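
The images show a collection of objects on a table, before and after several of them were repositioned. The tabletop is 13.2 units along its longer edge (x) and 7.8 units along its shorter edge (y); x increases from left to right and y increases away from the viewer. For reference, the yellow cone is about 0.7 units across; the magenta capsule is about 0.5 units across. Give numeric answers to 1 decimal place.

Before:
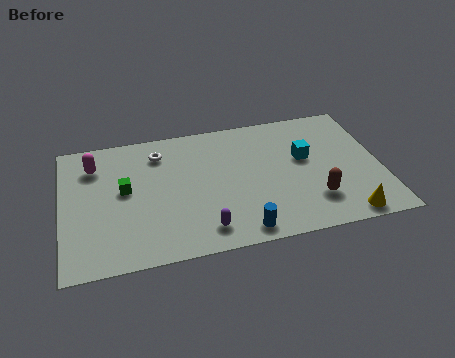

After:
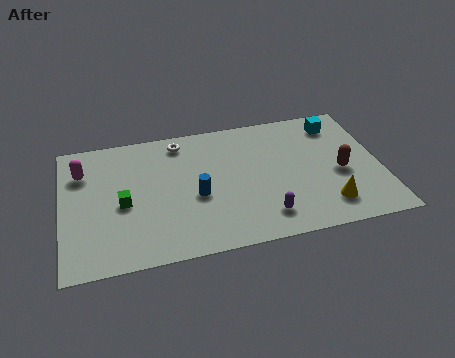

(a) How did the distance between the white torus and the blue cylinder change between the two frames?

-2.7

They were about 6.1 units apart before and 3.4 after — 2.7 units closer together.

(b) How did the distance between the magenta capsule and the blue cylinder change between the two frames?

-2.5

Before: roughly 7.7 units apart; after: 5.2. That's 2.5 units closer together.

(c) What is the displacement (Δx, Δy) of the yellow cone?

(-0.7, 0.8)

From the two frames, the yellow cone sits at roughly (11.5, 0.8) before and (10.8, 1.6) after.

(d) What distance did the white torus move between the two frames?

1.0

From (4.1, 6.2) to (5.0, 6.7), the white torus covered √(0.9² + 0.5²) ≈ 1.0 units.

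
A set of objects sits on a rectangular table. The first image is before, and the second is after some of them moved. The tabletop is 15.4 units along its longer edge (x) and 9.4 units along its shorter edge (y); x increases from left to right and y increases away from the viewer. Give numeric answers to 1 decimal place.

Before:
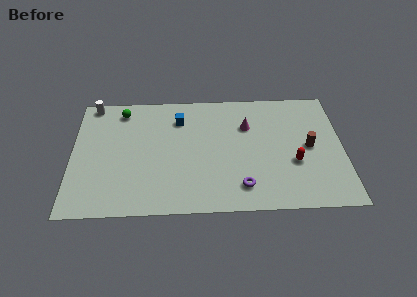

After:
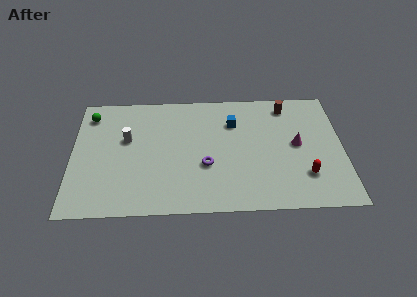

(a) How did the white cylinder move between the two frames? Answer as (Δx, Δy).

(2.0, -2.9)

The white cylinder was at about (1.1, 8.6) and moved to about (3.1, 5.7).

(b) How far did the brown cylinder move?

3.5

The brown cylinder was near (13.5, 4.7) before and (12.3, 8.0) after, so it travelled √(1.2² + 3.3²) ≈ 3.5 units.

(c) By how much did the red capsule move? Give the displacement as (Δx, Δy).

(0.6, -1.0)

From the two frames, the red capsule sits at roughly (12.6, 3.5) before and (13.2, 2.5) after.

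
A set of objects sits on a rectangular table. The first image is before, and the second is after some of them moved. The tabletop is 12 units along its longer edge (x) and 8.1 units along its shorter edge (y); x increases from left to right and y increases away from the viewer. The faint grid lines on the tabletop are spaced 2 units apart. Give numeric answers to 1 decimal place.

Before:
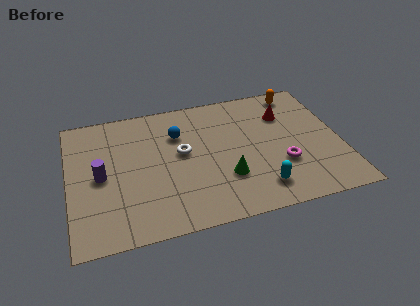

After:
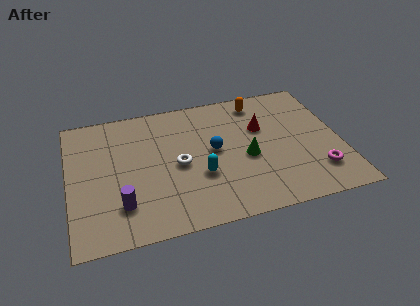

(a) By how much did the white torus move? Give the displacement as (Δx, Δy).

(-0.2, -0.7)

The white torus started near (5.0, 4.5) and ended near (4.8, 3.8).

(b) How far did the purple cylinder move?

2.1

The purple cylinder moved from about (1.4, 3.9) to (2.2, 2.0), a distance of √(0.8² + 1.9²) ≈ 2.1.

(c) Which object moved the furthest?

the cyan capsule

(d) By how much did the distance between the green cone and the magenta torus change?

+0.9

Before: roughly 2.5 units apart; after: 3.4. That's 0.9 units further apart.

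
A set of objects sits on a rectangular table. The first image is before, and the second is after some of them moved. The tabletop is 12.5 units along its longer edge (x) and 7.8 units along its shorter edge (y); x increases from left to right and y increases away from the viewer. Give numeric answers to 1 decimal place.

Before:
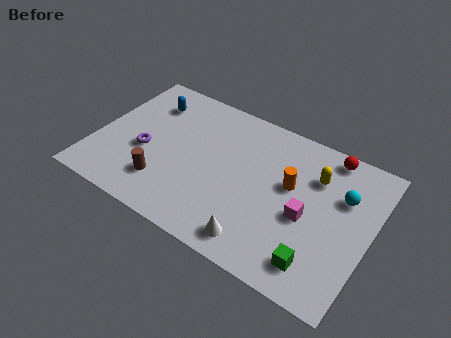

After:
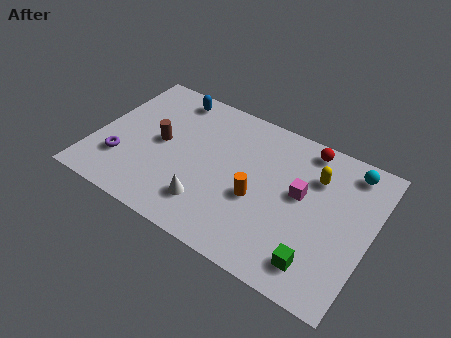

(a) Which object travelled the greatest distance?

the white cone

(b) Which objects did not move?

the yellow capsule and the green cube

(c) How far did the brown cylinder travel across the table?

2.2

From (3.4, 1.9) to (2.9, 4.0), the brown cylinder covered √(0.5² + 2.1²) ≈ 2.2 units.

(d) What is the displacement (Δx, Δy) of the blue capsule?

(0.9, 0.8)

The blue capsule started near (2.0, 6.0) and ended near (2.9, 6.8).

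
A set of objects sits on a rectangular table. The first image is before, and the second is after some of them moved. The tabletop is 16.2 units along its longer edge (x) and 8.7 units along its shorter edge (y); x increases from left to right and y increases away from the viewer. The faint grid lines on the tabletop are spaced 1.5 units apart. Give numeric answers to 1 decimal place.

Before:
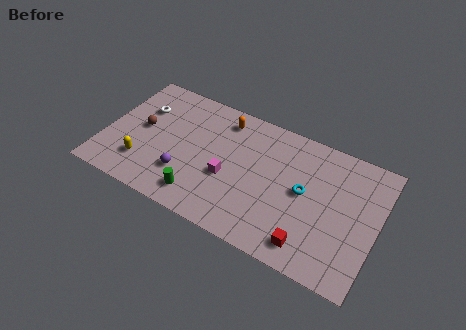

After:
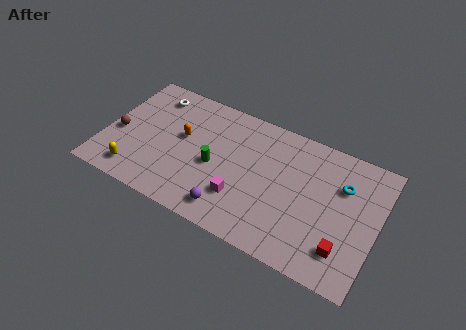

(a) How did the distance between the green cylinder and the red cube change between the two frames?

+1.6

The distance was about 6.5 in the first image and 8.1 in the second, so they moved 1.6 units further apart.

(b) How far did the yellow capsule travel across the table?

0.9

The yellow capsule was near (2.5, 2.2) before and (2.2, 1.4) after, so it travelled √(0.3² + 0.8²) ≈ 0.9 units.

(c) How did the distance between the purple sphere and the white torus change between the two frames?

+3.3

Before: roughly 4.7 units apart; after: 8.0. That's 3.3 units further apart.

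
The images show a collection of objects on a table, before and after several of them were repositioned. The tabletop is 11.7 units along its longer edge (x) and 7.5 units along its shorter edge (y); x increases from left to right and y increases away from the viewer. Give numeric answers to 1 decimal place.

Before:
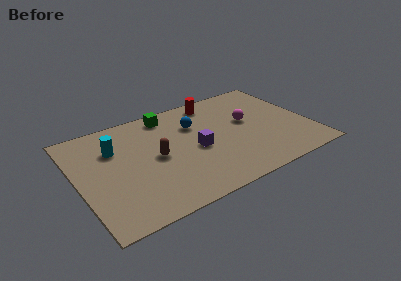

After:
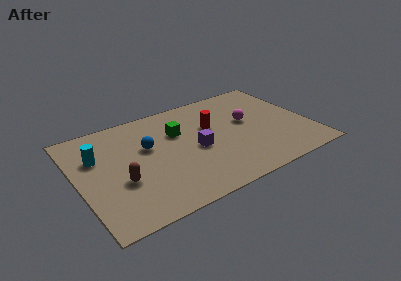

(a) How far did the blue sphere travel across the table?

2.6

The blue sphere moved from about (6.1, 5.2) to (3.6, 4.6), a distance of √(2.5² + 0.6²) ≈ 2.6.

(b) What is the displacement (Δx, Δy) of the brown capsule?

(-1.9, -0.9)

From the two frames, the brown capsule sits at roughly (3.9, 3.7) before and (2.0, 2.8) after.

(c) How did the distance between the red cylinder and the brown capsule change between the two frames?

+0.9

Before: roughly 4.4 units apart; after: 5.3. That's 0.9 units further apart.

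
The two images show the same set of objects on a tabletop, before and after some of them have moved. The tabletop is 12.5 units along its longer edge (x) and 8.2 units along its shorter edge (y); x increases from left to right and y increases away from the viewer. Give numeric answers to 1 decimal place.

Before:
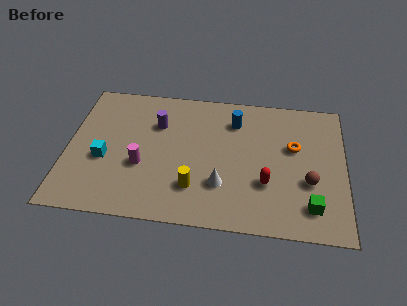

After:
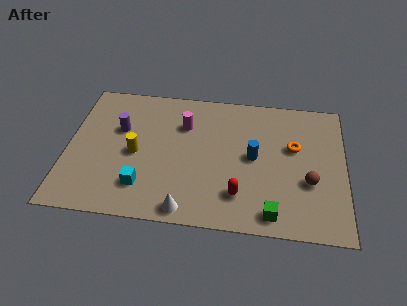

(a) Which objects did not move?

the orange torus and the brown sphere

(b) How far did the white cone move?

2.2

The white cone was near (7.0, 2.4) before and (5.5, 0.8) after, so it travelled √(1.5² + 1.6²) ≈ 2.2 units.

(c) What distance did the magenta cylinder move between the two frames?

3.2

From (3.4, 3.1) to (5.2, 5.8), the magenta cylinder covered √(1.8² + 2.7²) ≈ 3.2 units.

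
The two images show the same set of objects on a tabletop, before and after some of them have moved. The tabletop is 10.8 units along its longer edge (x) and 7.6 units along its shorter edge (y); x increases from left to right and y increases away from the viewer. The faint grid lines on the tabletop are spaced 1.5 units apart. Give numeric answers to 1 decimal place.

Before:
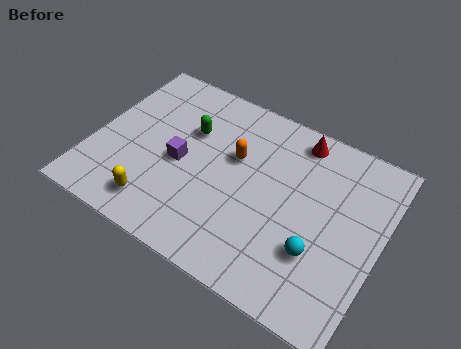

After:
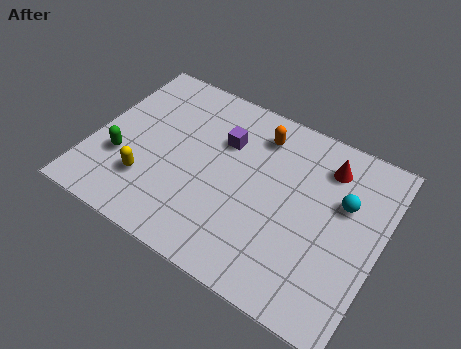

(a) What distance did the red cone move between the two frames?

1.3

The red cone moved from about (7.3, 6.6) to (8.5, 6.0), a distance of √(1.2² + 0.6²) ≈ 1.3.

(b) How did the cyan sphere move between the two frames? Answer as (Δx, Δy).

(0.6, 2.4)

The cyan sphere was at about (8.7, 2.4) and moved to about (9.3, 4.8).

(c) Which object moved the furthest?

the green capsule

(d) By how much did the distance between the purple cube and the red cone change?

-1.2

Before: roughly 5.1 units apart; after: 3.9. That's 1.2 units closer together.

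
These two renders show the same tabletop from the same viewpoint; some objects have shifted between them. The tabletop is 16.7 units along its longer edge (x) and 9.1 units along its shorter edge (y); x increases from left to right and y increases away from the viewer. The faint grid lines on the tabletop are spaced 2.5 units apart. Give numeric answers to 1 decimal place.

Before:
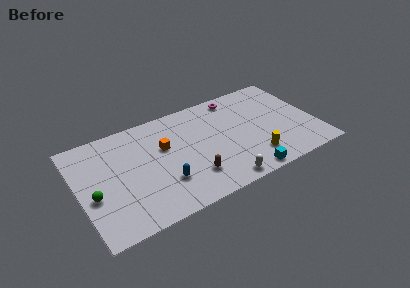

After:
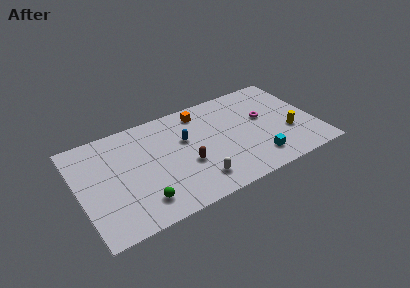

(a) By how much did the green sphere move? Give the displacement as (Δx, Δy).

(3.1, -1.9)

From the two frames, the green sphere sits at roughly (0.9, 3.7) before and (4.0, 1.8) after.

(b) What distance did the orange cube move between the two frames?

3.5

The orange cube moved from about (6.1, 5.7) to (9.0, 7.7), a distance of √(2.9² + 2.0²) ≈ 3.5.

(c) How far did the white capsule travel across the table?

1.8

From (9.5, 0.9) to (7.9, 1.8), the white capsule covered √(1.6² + 0.9²) ≈ 1.8 units.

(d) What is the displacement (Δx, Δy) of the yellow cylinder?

(2.7, 1.2)

The yellow cylinder was at about (12.0, 2.0) and moved to about (14.7, 3.2).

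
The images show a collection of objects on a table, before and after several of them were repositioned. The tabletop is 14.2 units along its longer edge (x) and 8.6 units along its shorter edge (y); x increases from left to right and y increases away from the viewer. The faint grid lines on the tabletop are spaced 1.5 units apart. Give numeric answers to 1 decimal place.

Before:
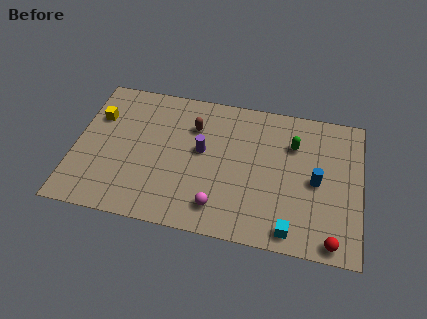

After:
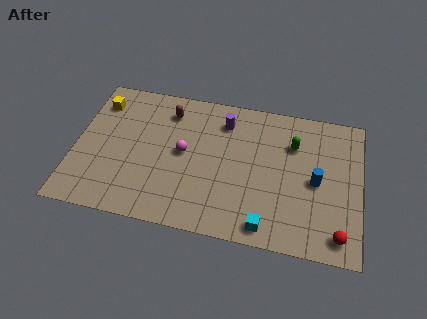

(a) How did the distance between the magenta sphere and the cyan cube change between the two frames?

+1.9

They were about 3.6 units apart before and 5.5 after — 1.9 units further apart.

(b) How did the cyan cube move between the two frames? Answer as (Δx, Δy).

(-1.2, 0.0)

The cyan cube was at about (10.9, 1.0) and moved to about (9.7, 1.0).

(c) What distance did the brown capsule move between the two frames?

1.5

From (5.8, 6.2) to (4.5, 6.9), the brown capsule covered √(1.3² + 0.7²) ≈ 1.5 units.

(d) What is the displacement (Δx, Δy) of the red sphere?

(0.3, 0.4)

The red sphere started near (12.9, 0.8) and ended near (13.2, 1.2).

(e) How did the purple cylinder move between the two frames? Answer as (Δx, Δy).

(1.0, 2.0)

From the two frames, the purple cylinder sits at roughly (6.3, 4.8) before and (7.3, 6.8) after.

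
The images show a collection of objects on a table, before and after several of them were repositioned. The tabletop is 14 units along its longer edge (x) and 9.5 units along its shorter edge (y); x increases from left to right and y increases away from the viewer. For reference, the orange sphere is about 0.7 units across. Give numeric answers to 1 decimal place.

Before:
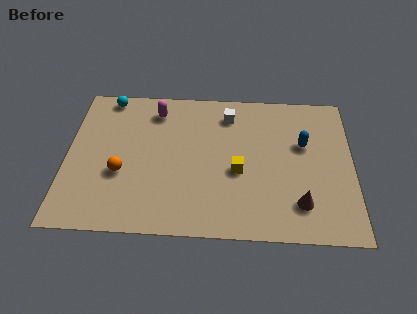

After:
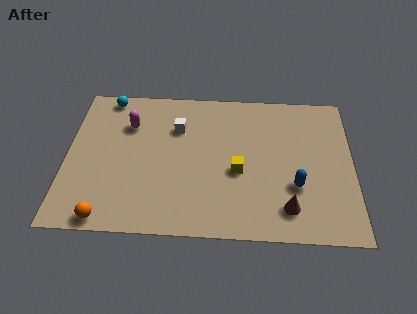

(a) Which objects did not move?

the cyan sphere and the yellow cube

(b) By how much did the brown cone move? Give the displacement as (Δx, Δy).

(-0.6, -0.3)

The brown cone was at about (11.4, 2.1) and moved to about (10.8, 1.8).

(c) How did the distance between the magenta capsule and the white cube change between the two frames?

-1.2

They were about 3.6 units apart before and 2.4 after — 1.2 units closer together.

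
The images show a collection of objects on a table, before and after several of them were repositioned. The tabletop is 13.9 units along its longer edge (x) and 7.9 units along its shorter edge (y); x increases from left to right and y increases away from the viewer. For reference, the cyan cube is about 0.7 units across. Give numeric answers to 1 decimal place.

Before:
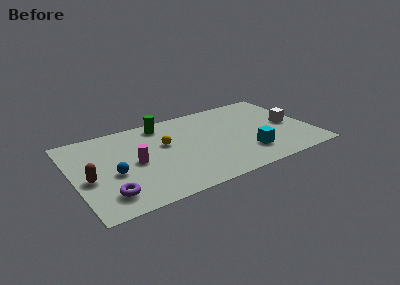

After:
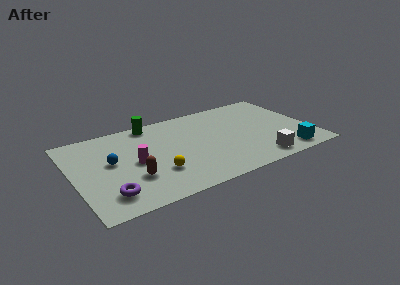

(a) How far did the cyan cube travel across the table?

2.4

The cyan cube moved from about (9.9, 2.0) to (12.1, 1.1), a distance of √(2.2² + 0.9²) ≈ 2.4.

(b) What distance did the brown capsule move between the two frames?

2.6

From (0.8, 3.4) to (3.2, 2.5), the brown capsule covered √(2.4² + 0.9²) ≈ 2.6 units.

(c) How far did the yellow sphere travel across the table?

2.5

The yellow sphere moved from about (5.4, 4.8) to (4.6, 2.4), a distance of √(0.8² + 2.4²) ≈ 2.5.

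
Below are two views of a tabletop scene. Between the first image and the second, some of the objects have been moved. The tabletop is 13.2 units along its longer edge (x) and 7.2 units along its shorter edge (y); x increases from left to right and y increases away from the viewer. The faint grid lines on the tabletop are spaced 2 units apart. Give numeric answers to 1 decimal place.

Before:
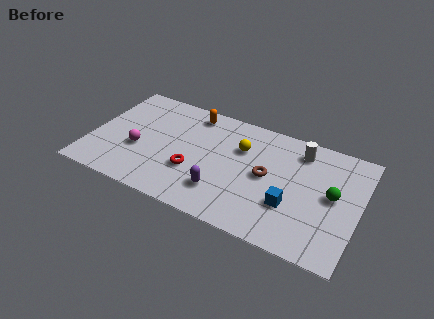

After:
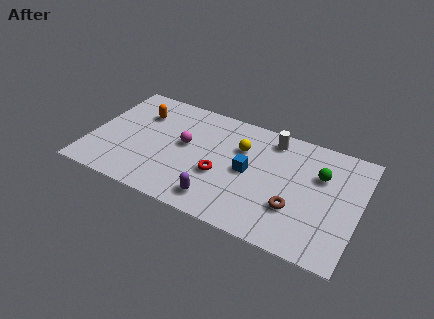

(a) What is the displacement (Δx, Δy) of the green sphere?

(-0.7, 1.0)

The green sphere was at about (11.9, 3.8) and moved to about (11.2, 4.8).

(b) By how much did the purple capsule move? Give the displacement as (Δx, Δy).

(-0.1, -0.6)

From the two frames, the purple capsule sits at roughly (6.7, 1.8) before and (6.6, 1.2) after.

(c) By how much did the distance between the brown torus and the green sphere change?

-0.5

Before: roughly 3.2 units apart; after: 2.7. That's 0.5 units closer together.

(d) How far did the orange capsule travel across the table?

2.7

From (4.7, 6.2) to (2.2, 5.2), the orange capsule covered √(2.5² + 1.0²) ≈ 2.7 units.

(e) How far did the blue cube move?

2.5

The blue cube was near (10.0, 2.4) before and (7.8, 3.6) after, so it travelled √(2.2² + 1.2²) ≈ 2.5 units.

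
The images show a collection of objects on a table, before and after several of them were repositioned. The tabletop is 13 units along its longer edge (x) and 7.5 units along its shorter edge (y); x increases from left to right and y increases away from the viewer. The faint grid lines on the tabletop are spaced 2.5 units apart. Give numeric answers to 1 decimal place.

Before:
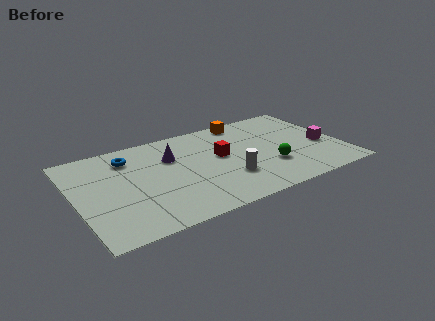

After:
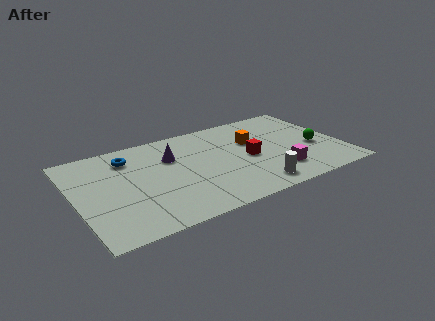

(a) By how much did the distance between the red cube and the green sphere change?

+0.5

They were about 2.8 units apart before and 3.3 after — 0.5 units further apart.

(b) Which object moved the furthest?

the magenta cube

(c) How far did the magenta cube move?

2.8

From (12.1, 3.1) to (9.6, 1.8), the magenta cube covered √(2.5² + 1.3²) ≈ 2.8 units.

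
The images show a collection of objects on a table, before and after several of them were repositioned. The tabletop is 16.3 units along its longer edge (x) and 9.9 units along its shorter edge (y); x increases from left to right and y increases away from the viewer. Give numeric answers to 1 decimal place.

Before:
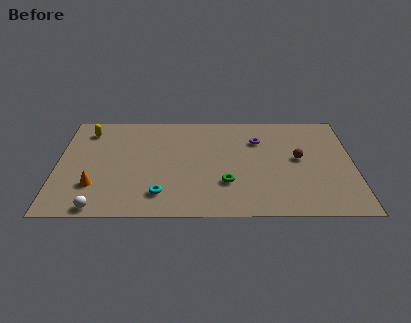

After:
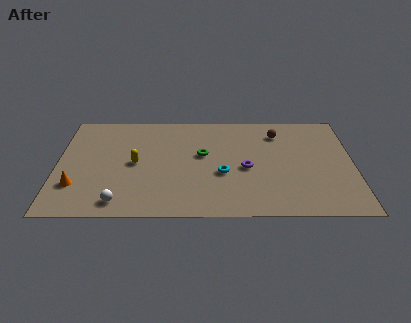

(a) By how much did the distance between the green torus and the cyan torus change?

-1.6

The distance was about 3.7 in the first image and 2.1 in the second, so they moved 1.6 units closer together.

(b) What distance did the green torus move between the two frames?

3.0

The green torus was near (9.3, 3.0) before and (8.0, 5.7) after, so it travelled √(1.3² + 2.7²) ≈ 3.0 units.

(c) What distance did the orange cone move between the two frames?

1.0

From (2.1, 2.8) to (1.1, 2.8), the orange cone covered √(1.0² + 0.0²) ≈ 1.0 units.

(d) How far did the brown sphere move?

2.7

From (13.3, 5.3) to (12.2, 7.8), the brown sphere covered √(1.1² + 2.5²) ≈ 2.7 units.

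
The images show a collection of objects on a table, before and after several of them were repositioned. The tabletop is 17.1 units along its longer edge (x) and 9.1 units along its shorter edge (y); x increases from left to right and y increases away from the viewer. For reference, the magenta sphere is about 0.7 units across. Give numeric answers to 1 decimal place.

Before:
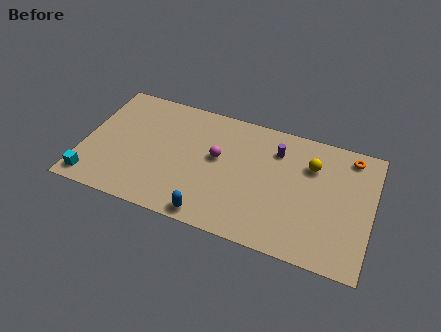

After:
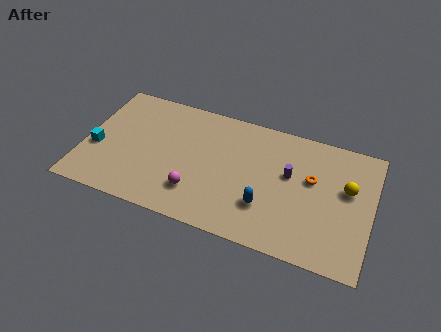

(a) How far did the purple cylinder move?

1.7

The purple cylinder moved from about (11.3, 6.9) to (12.2, 5.4), a distance of √(0.9² + 1.5²) ≈ 1.7.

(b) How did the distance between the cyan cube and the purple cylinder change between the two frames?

-0.4

They were about 11.9 units apart before and 11.5 after — 0.4 units closer together.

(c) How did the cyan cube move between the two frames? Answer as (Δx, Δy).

(0.0, 2.4)

From the two frames, the cyan cube sits at roughly (0.8, 1.2) before and (0.8, 3.6) after.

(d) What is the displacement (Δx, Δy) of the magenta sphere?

(-1.0, -2.9)

The magenta sphere was at about (7.9, 5.2) and moved to about (6.9, 2.3).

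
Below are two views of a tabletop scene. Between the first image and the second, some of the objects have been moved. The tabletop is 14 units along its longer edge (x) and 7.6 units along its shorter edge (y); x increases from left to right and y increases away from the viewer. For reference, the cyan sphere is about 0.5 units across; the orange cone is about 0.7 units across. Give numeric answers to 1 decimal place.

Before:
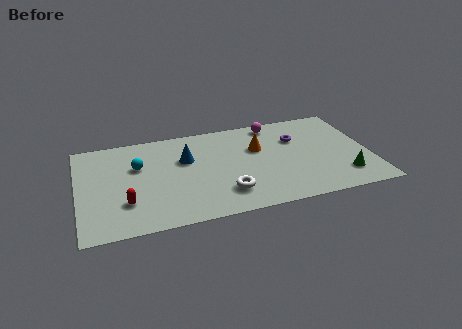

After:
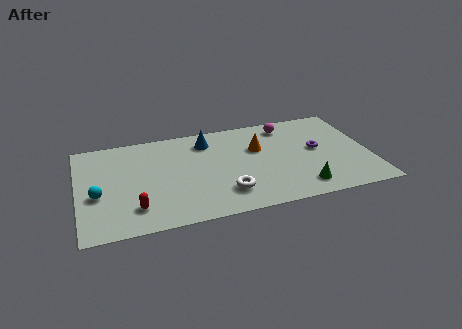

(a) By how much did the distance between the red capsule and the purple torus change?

+0.3

They were about 8.9 units apart before and 9.2 after — 0.3 units further apart.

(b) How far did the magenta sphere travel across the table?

0.7

The magenta sphere moved from about (9.6, 6.7) to (10.2, 6.4), a distance of √(0.6² + 0.3²) ≈ 0.7.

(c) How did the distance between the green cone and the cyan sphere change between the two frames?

-0.4

Before: roughly 10.2 units apart; after: 9.8. That's 0.4 units closer together.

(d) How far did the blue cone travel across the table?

1.6

The blue cone was near (5.2, 4.9) before and (6.3, 6.1) after, so it travelled √(1.1² + 1.2²) ≈ 1.6 units.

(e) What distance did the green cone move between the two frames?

2.1

The green cone moved from about (12.6, 1.7) to (10.5, 1.3), a distance of √(2.1² + 0.4²) ≈ 2.1.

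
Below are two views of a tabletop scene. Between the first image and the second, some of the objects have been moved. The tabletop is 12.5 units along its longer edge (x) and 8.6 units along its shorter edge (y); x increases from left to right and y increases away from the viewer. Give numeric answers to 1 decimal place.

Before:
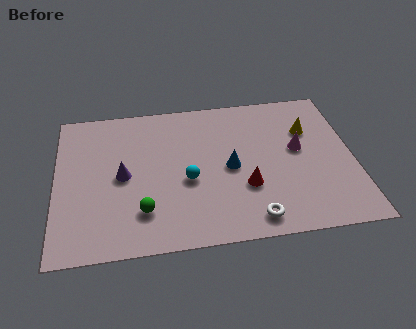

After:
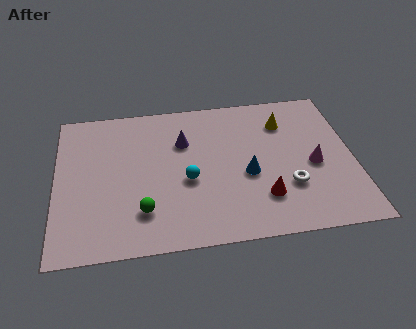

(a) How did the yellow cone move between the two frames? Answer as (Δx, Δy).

(-1.0, 0.6)

From the two frames, the yellow cone sits at roughly (10.7, 5.9) before and (9.7, 6.5) after.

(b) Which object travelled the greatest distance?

the purple cone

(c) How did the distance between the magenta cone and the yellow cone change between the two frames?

+1.7

Before: roughly 1.2 units apart; after: 2.9. That's 1.7 units further apart.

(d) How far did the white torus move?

2.3

The white torus moved from about (8.1, 1.1) to (9.7, 2.7), a distance of √(1.6² + 1.6²) ≈ 2.3.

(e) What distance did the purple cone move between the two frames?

3.1

The purple cone moved from about (2.8, 4.2) to (5.4, 5.9), a distance of √(2.6² + 1.7²) ≈ 3.1.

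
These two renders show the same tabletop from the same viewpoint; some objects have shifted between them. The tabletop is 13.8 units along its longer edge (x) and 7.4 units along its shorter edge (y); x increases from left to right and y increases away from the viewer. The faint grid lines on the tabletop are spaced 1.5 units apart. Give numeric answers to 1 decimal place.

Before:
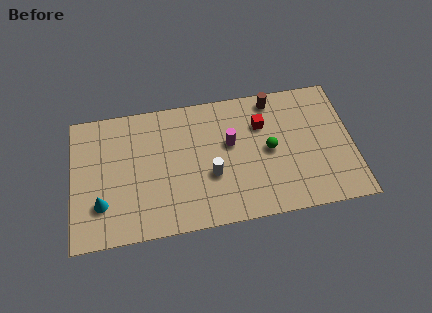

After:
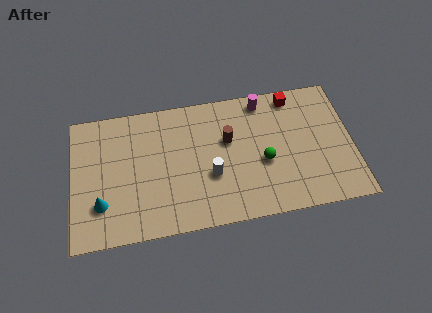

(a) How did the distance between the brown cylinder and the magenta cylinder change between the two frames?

-0.4

They were about 3.0 units apart before and 2.6 after — 0.4 units closer together.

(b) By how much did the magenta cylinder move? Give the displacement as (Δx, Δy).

(1.7, 2.1)

The magenta cylinder was at about (7.8, 4.4) and moved to about (9.5, 6.5).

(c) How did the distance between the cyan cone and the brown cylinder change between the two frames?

-2.9

They were about 9.7 units apart before and 6.8 after — 2.9 units closer together.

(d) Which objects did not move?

the cyan cone and the white cylinder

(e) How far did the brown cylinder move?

3.0

From (10.0, 6.5) to (7.7, 4.6), the brown cylinder covered √(2.3² + 1.9²) ≈ 3.0 units.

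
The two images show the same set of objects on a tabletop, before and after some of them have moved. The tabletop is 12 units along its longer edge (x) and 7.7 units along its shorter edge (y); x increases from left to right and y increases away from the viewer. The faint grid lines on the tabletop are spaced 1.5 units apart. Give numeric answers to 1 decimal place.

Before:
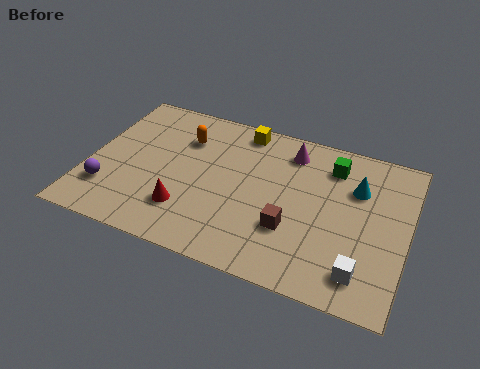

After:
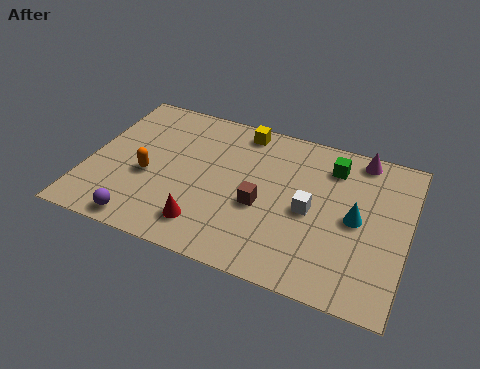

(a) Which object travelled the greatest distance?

the white cube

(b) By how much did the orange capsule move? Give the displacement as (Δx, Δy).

(-1.1, -2.4)

From the two frames, the orange capsule sits at roughly (3.4, 5.6) before and (2.3, 3.2) after.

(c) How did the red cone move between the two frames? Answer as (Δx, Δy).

(0.8, -0.5)

The red cone started near (3.9, 2.0) and ended near (4.7, 1.5).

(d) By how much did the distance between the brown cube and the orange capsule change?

-1.1

They were about 5.4 units apart before and 4.3 after — 1.1 units closer together.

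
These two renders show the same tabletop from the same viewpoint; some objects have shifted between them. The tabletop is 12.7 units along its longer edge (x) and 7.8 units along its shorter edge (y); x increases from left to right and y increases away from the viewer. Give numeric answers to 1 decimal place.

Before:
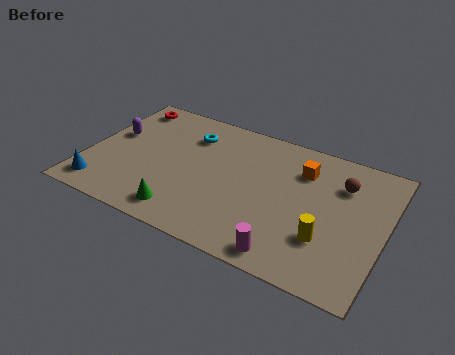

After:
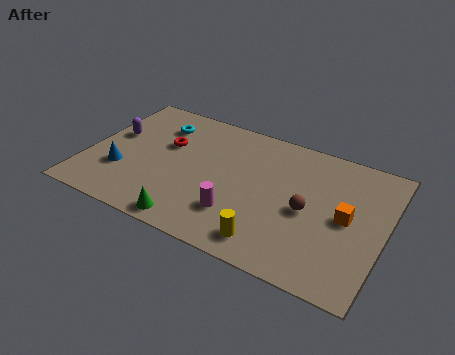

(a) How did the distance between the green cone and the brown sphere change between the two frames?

-2.3

They were about 7.7 units apart before and 5.4 after — 2.3 units closer together.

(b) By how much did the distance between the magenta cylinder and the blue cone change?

-3.0

They were about 8.1 units apart before and 5.1 after — 3.0 units closer together.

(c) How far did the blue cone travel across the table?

1.5

The blue cone moved from about (0.9, 1.2) to (1.6, 2.5), a distance of √(0.7² + 1.3²) ≈ 1.5.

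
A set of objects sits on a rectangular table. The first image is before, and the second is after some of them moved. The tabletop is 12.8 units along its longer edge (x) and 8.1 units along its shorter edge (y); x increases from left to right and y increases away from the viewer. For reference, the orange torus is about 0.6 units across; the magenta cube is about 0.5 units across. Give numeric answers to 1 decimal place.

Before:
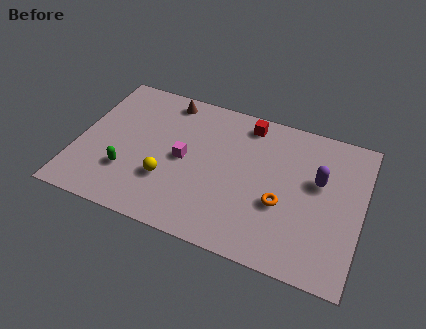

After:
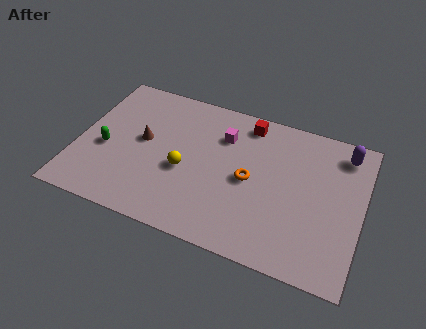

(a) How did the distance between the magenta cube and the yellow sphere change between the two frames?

+1.4

They were about 1.5 units apart before and 2.9 after — 1.4 units further apart.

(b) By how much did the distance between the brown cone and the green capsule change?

-3.0

They were about 4.9 units apart before and 1.9 after — 3.0 units closer together.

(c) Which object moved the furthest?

the brown cone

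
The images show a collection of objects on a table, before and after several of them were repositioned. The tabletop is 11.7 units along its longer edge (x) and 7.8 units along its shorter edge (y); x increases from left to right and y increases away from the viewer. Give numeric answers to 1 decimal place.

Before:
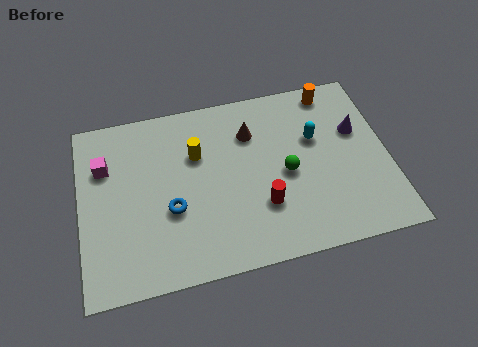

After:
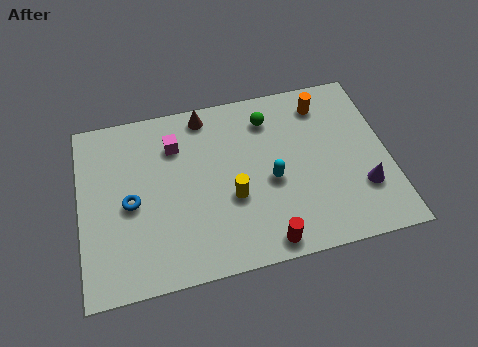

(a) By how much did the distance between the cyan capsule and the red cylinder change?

-0.7

They were about 3.3 units apart before and 2.6 after — 0.7 units closer together.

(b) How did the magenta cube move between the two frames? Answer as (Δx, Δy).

(2.7, 0.4)

The magenta cube started near (1.0, 5.4) and ended near (3.7, 5.8).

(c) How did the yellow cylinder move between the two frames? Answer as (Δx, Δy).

(1.2, -2.2)

From the two frames, the yellow cylinder sits at roughly (4.5, 5.2) before and (5.7, 3.0) after.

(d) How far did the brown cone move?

2.1

The brown cone was near (6.6, 5.7) before and (4.9, 6.9) after, so it travelled √(1.7² + 1.2²) ≈ 2.1 units.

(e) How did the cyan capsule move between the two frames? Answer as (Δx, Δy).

(-1.8, -1.5)

The cyan capsule was at about (9.0, 4.9) and moved to about (7.2, 3.4).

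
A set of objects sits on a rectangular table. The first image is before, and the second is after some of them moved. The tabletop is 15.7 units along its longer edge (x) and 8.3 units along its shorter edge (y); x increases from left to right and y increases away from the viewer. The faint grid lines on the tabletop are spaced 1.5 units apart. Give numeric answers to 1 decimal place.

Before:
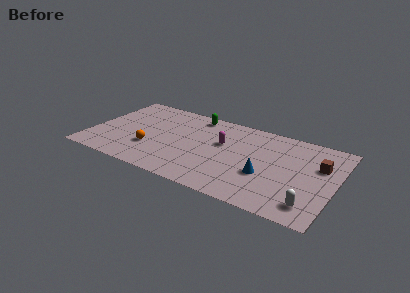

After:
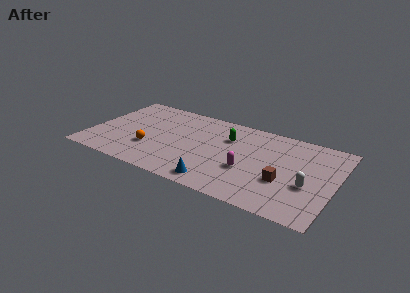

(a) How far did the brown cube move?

3.1

From (14.6, 5.4) to (12.6, 3.0), the brown cube covered √(2.0² + 2.4²) ≈ 3.1 units.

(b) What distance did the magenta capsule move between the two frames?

2.8

From (8.4, 5.1) to (10.3, 3.1), the magenta capsule covered √(1.9² + 2.0²) ≈ 2.8 units.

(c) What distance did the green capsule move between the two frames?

2.8

The green capsule was near (6.3, 7.3) before and (8.7, 5.8) after, so it travelled √(2.4² + 1.5²) ≈ 2.8 units.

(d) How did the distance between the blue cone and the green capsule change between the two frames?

-1.9

Before: roughly 6.6 units apart; after: 4.7. That's 1.9 units closer together.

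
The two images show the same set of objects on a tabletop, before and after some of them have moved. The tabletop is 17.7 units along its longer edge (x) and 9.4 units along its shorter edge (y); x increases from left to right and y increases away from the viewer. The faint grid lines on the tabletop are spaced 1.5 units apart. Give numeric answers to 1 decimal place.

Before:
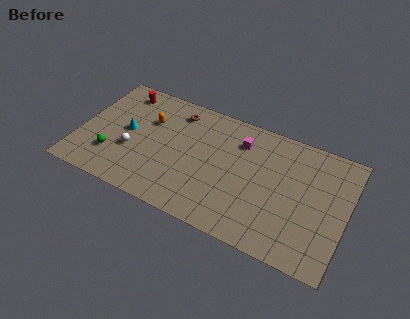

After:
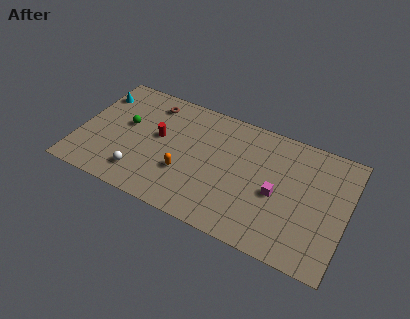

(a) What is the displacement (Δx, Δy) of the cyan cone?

(-2.3, 2.3)

From the two frames, the cyan cone sits at roughly (3.1, 4.9) before and (0.8, 7.2) after.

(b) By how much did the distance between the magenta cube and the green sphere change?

+1.0

Before: roughly 9.3 units apart; after: 10.3. That's 1.0 units further apart.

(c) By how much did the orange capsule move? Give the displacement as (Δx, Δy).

(2.8, -3.1)

The orange capsule was at about (4.4, 6.3) and moved to about (7.2, 3.2).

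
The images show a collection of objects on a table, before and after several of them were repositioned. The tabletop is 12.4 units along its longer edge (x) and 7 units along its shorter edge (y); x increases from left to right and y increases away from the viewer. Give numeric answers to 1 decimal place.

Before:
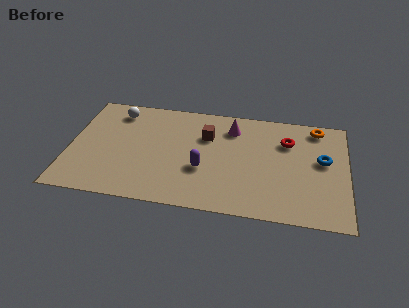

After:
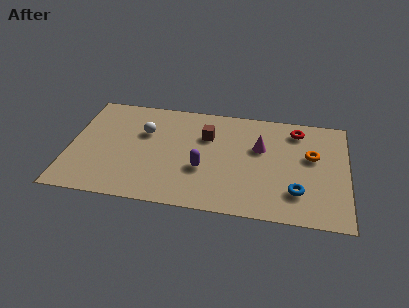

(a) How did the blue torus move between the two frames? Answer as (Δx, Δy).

(-1.1, -2.2)

From the two frames, the blue torus sits at roughly (11.3, 4.0) before and (10.2, 1.8) after.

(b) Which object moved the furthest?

the blue torus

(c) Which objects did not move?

the purple capsule and the brown cube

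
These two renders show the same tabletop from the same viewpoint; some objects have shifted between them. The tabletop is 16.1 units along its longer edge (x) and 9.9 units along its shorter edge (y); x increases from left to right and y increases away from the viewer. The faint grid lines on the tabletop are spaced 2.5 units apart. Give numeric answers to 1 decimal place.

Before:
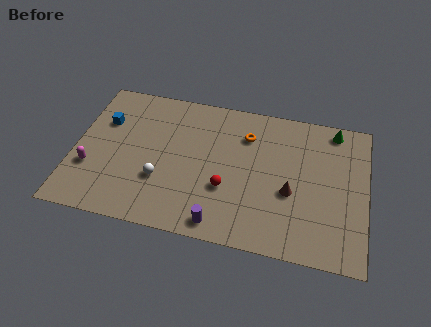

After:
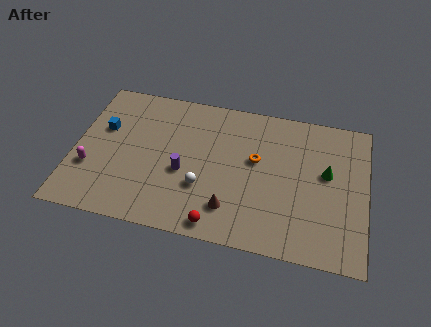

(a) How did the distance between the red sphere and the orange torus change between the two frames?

+1.1

They were about 4.0 units apart before and 5.1 after — 1.1 units further apart.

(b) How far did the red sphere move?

2.5

The red sphere was near (8.5, 3.5) before and (8.2, 1.0) after, so it travelled √(0.3² + 2.5²) ≈ 2.5 units.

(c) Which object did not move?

the magenta capsule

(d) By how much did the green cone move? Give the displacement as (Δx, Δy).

(-0.3, -3.1)

From the two frames, the green cone sits at roughly (14.2, 8.8) before and (13.9, 5.7) after.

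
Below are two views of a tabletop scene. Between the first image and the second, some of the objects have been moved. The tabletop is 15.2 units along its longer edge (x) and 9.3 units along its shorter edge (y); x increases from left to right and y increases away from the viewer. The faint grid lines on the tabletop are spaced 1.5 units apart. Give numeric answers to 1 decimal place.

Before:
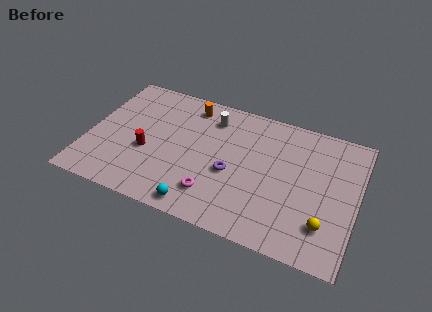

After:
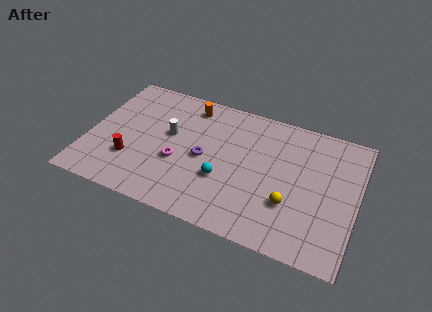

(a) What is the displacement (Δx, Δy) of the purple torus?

(-1.6, 0.5)

The purple torus was at about (8.2, 3.9) and moved to about (6.6, 4.4).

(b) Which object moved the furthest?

the white cylinder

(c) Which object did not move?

the orange cylinder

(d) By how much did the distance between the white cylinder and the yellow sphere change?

-1.1

The distance was about 8.6 in the first image and 7.5 in the second, so they moved 1.1 units closer together.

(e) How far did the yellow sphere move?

2.1

The yellow sphere moved from about (13.6, 2.3) to (11.6, 3.0), a distance of √(2.0² + 0.7²) ≈ 2.1.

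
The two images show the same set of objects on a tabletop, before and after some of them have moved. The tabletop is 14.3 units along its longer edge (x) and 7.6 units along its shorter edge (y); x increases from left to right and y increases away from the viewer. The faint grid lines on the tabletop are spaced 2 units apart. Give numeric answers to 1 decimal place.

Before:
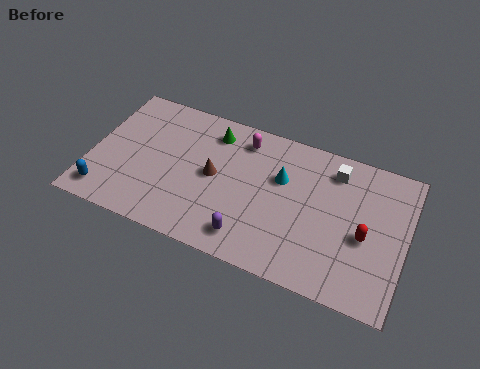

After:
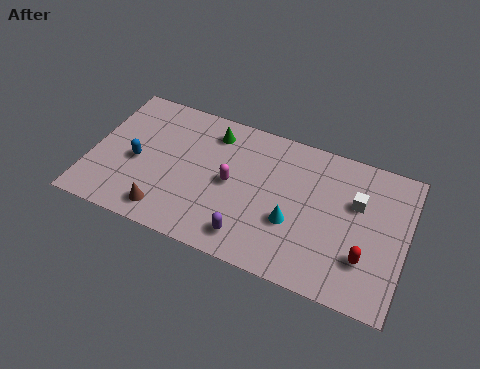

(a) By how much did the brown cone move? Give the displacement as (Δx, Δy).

(-1.9, -2.7)

The brown cone started near (5.6, 3.9) and ended near (3.7, 1.2).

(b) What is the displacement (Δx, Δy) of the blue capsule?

(1.2, 2.2)

The blue capsule started near (0.9, 1.2) and ended near (2.1, 3.4).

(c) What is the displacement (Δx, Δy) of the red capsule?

(0.1, -1.1)

The red capsule started near (12.5, 3.3) and ended near (12.6, 2.2).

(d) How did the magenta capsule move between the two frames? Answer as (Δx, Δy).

(-0.3, -2.5)

The magenta capsule started near (6.7, 6.3) and ended near (6.4, 3.8).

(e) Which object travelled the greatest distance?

the brown cone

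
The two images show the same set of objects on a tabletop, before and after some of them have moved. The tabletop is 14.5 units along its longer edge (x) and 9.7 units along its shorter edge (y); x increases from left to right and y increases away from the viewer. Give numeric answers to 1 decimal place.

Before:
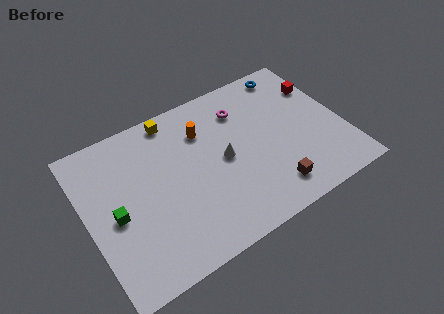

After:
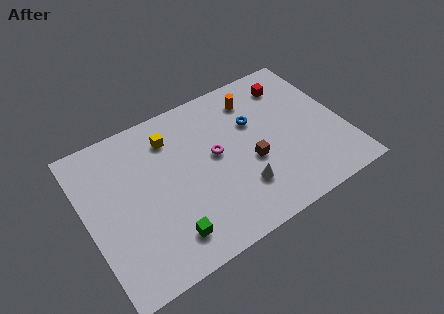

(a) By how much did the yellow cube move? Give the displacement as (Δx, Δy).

(-0.3, -1.1)

The yellow cube was at about (5.4, 8.7) and moved to about (5.1, 7.6).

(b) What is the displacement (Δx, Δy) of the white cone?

(0.6, -2.2)

The white cone started near (7.7, 4.8) and ended near (8.3, 2.6).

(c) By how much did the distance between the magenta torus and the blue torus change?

-0.7

Before: roughly 3.3 units apart; after: 2.6. That's 0.7 units closer together.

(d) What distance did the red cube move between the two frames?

1.8

The red cube was near (13.7, 6.9) before and (12.1, 7.8) after, so it travelled √(1.6² + 0.9²) ≈ 1.8 units.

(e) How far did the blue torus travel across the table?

3.5

The blue torus was near (12.3, 8.6) before and (9.7, 6.3) after, so it travelled √(2.6² + 2.3²) ≈ 3.5 units.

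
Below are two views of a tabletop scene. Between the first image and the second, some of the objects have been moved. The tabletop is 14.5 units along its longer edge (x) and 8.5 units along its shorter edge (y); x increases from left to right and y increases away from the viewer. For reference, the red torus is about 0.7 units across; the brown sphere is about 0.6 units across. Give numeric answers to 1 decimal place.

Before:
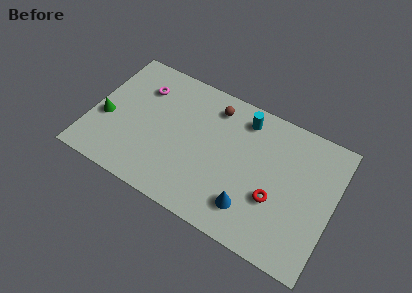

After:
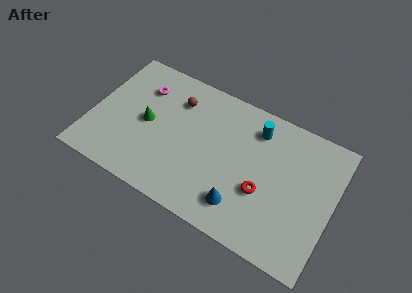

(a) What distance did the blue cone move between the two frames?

0.5

The blue cone moved from about (9.9, 1.9) to (9.4, 1.8), a distance of √(0.5² + 0.1²) ≈ 0.5.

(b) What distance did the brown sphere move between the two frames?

2.3

The brown sphere moved from about (7.0, 7.0) to (4.8, 6.4), a distance of √(2.2² + 0.6²) ≈ 2.3.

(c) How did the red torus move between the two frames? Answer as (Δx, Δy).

(-0.7, 0.1)

The red torus was at about (11.2, 3.1) and moved to about (10.5, 3.2).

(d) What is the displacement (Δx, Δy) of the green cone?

(2.4, 0.8)

The green cone was at about (0.9, 3.4) and moved to about (3.3, 4.2).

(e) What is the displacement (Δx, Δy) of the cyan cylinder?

(0.8, -0.3)

The cyan cylinder was at about (8.8, 7.1) and moved to about (9.6, 6.8).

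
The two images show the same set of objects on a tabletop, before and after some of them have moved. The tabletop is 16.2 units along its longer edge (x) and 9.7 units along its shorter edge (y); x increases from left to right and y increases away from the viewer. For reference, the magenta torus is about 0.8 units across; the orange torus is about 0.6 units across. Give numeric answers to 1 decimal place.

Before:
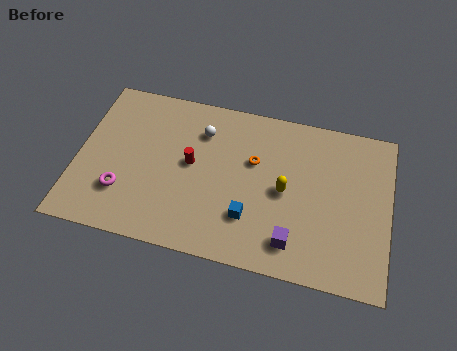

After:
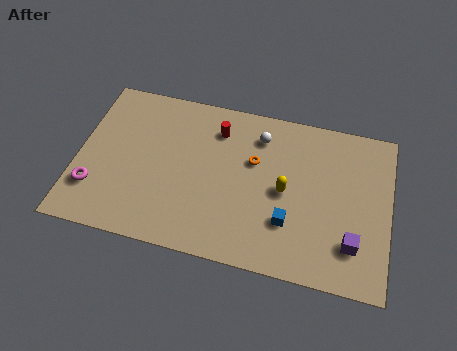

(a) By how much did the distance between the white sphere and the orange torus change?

-1.4

Before: roughly 3.0 units apart; after: 1.6. That's 1.4 units closer together.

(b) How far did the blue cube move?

2.0

The blue cube was near (9.1, 2.7) before and (11.1, 2.9) after, so it travelled √(2.0² + 0.2²) ≈ 2.0 units.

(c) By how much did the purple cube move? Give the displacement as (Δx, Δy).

(3.0, 0.6)

The purple cube was at about (11.4, 1.8) and moved to about (14.4, 2.4).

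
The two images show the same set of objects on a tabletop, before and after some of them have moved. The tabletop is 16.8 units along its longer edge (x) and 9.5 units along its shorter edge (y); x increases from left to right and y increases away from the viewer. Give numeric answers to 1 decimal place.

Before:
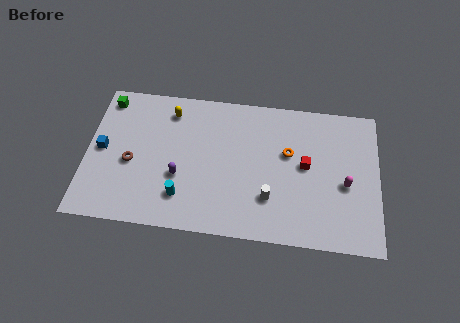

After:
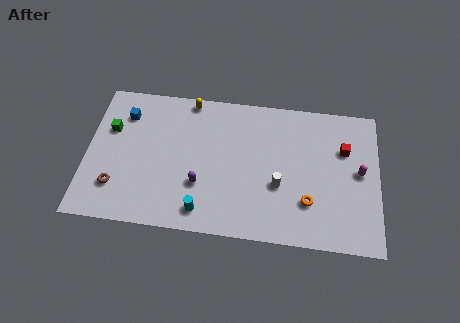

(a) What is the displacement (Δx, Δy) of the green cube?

(0.3, -2.0)

The green cube was at about (1.0, 8.2) and moved to about (1.3, 6.2).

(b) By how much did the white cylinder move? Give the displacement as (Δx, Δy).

(0.5, 0.9)

The white cylinder started near (10.6, 2.7) and ended near (11.1, 3.6).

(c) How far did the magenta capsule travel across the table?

1.2

The magenta capsule was near (14.9, 4.1) before and (15.7, 5.0) after, so it travelled √(0.8² + 0.9²) ≈ 1.2 units.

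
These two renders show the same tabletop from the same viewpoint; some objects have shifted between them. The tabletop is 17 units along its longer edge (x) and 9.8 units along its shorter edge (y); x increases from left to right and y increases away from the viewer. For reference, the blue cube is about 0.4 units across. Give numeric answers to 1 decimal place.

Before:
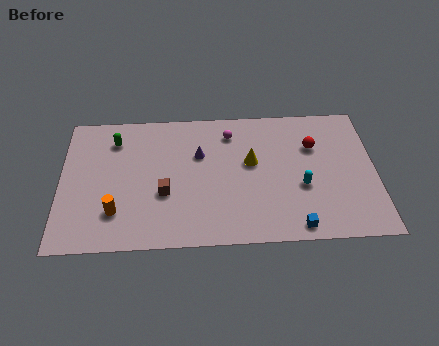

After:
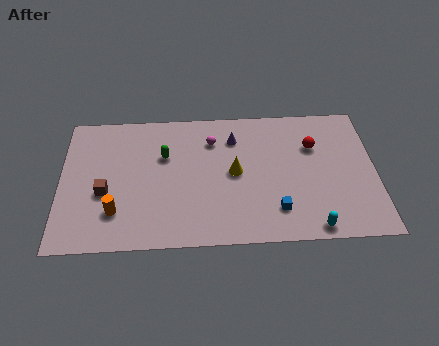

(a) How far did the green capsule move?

3.0

From (2.9, 7.7) to (5.6, 6.4), the green capsule covered √(2.7² + 1.3²) ≈ 3.0 units.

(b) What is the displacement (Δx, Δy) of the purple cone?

(1.9, 1.1)

From the two frames, the purple cone sits at roughly (7.5, 6.4) before and (9.4, 7.5) after.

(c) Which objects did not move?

the orange cylinder and the red sphere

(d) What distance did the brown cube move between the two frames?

3.2

From (5.6, 3.7) to (2.4, 3.9), the brown cube covered √(3.2² + 0.2²) ≈ 3.2 units.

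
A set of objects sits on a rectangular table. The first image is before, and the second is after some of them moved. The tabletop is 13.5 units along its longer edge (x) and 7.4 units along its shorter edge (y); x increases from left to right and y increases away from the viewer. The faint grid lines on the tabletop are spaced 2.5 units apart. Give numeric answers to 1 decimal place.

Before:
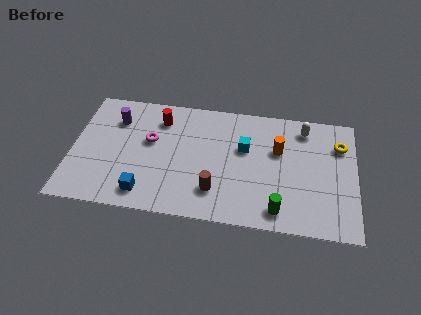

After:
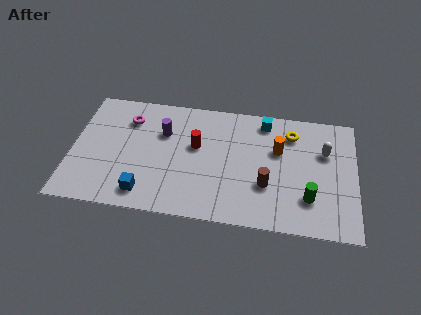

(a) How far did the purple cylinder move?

2.4

From (2.0, 5.5) to (4.3, 5.0), the purple cylinder covered √(2.3² + 0.5²) ≈ 2.4 units.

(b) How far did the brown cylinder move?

2.5

From (6.9, 1.8) to (9.3, 2.5), the brown cylinder covered √(2.4² + 0.7²) ≈ 2.5 units.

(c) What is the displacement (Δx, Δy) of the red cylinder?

(1.8, -1.4)

The red cylinder started near (4.1, 5.8) and ended near (5.9, 4.4).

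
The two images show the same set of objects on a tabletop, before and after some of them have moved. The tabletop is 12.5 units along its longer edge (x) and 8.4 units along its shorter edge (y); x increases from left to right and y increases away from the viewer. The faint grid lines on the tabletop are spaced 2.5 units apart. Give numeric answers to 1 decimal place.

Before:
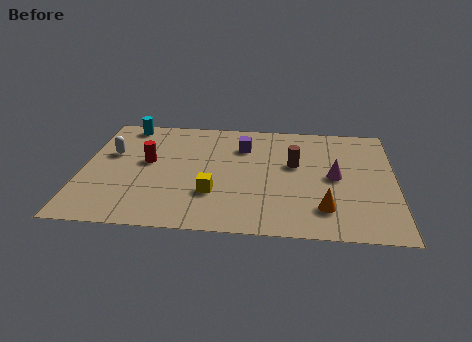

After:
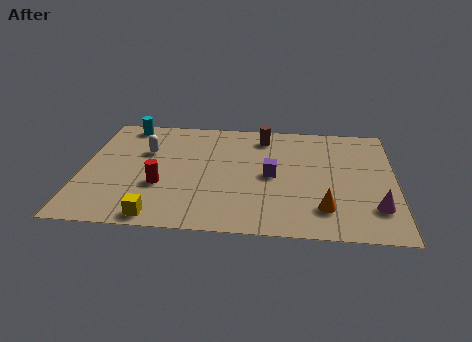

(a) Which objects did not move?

the orange cone and the cyan cylinder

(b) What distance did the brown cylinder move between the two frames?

2.4

The brown cylinder was near (8.5, 5.0) before and (7.2, 7.0) after, so it travelled √(1.3² + 2.0²) ≈ 2.4 units.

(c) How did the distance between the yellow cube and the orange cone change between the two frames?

+2.1

The distance was about 4.5 in the first image and 6.6 in the second, so they moved 2.1 units further apart.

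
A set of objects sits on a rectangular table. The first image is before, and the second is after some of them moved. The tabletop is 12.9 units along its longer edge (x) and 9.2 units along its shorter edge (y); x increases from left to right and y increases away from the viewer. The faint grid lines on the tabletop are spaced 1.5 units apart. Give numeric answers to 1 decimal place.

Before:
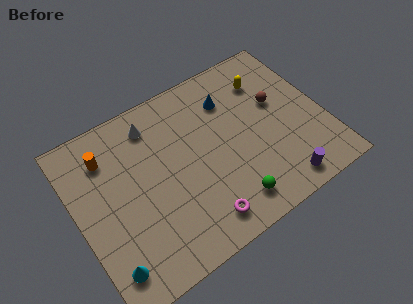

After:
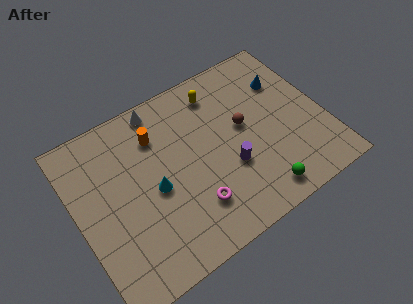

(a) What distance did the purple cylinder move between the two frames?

3.2

From (10.0, 1.1) to (7.7, 3.3), the purple cylinder covered √(2.3² + 2.2²) ≈ 3.2 units.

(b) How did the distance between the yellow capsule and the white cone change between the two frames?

-2.9

The distance was about 6.0 in the first image and 3.1 in the second, so they moved 2.9 units closer together.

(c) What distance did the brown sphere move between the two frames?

1.9

The brown sphere moved from about (10.7, 5.5) to (8.8, 5.1), a distance of √(1.9² + 0.4²) ≈ 1.9.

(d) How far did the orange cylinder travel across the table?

2.6

The orange cylinder moved from about (1.9, 7.1) to (4.5, 6.9), a distance of √(2.6² + 0.2²) ≈ 2.6.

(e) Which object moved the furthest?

the cyan cone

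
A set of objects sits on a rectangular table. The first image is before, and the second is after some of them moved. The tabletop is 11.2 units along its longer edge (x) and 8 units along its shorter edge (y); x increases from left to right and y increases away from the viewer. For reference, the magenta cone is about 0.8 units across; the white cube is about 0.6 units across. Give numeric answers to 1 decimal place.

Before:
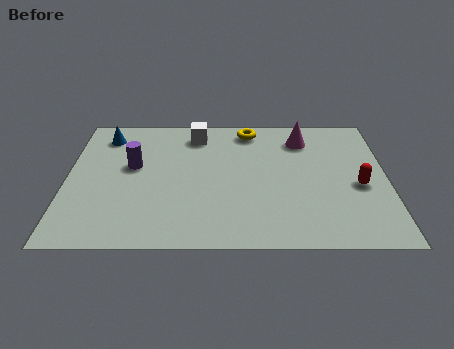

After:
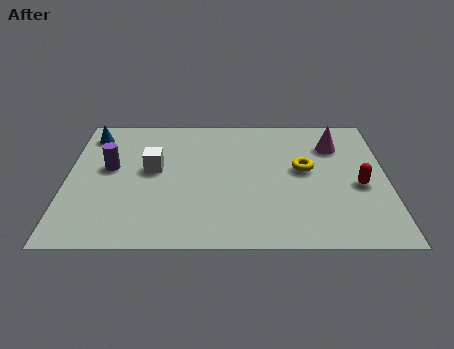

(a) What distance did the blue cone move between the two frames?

0.5

From (1.3, 6.5) to (0.8, 6.6), the blue cone covered √(0.5² + 0.1²) ≈ 0.5 units.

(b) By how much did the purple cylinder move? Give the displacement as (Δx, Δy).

(-0.8, -0.1)

The purple cylinder was at about (2.3, 4.6) and moved to about (1.5, 4.5).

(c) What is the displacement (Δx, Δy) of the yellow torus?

(1.9, -2.5)

The yellow torus started near (6.4, 6.9) and ended near (8.3, 4.4).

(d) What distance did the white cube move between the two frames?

2.7

From (4.5, 6.6) to (3.0, 4.4), the white cube covered √(1.5² + 2.2²) ≈ 2.7 units.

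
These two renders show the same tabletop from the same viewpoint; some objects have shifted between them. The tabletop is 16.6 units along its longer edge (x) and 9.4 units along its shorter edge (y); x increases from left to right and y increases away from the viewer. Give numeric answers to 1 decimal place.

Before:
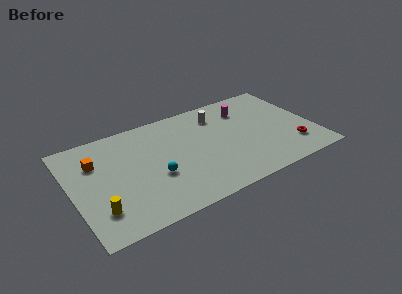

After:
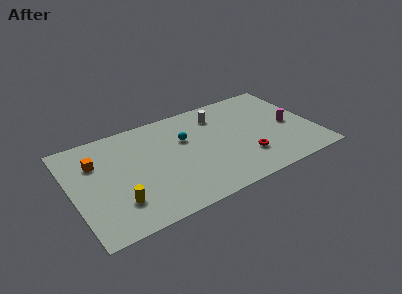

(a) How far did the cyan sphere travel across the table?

3.5

The cyan sphere was near (5.5, 3.6) before and (7.9, 6.1) after, so it travelled √(2.4² + 2.5²) ≈ 3.5 units.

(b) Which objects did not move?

the white cylinder and the orange cube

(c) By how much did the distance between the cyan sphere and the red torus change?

-4.4

The distance was about 9.5 in the first image and 5.1 in the second, so they moved 4.4 units closer together.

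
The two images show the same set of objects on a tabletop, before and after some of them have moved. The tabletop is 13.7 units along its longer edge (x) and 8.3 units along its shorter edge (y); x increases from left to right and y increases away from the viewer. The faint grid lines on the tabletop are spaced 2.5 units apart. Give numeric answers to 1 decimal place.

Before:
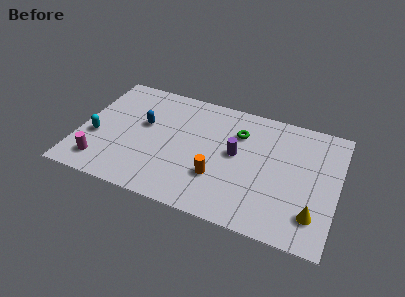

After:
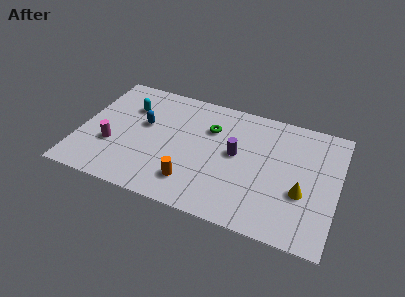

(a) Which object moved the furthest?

the cyan capsule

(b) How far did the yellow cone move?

1.4

From (12.6, 1.9) to (11.9, 3.1), the yellow cone covered √(0.7² + 1.2²) ≈ 1.4 units.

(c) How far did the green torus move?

1.5

The green torus was near (8.3, 6.0) before and (6.8, 5.8) after, so it travelled √(1.5² + 0.2²) ≈ 1.5 units.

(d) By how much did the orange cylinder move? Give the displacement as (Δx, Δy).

(-1.3, -0.8)

The orange cylinder started near (7.5, 2.6) and ended near (6.2, 1.8).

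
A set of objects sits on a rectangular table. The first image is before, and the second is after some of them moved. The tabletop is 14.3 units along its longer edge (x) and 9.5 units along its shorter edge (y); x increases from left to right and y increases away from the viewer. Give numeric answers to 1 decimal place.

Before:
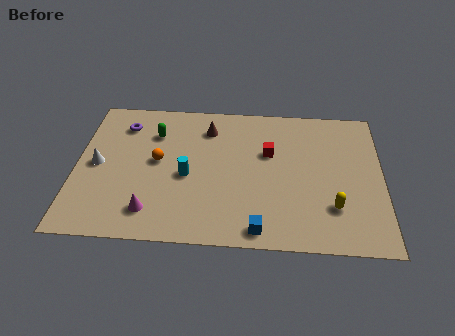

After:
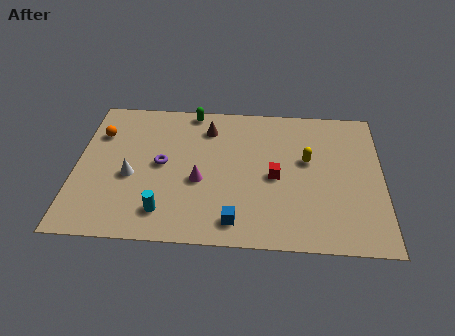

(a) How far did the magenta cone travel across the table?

3.0

From (3.6, 1.8) to (5.8, 3.9), the magenta cone covered √(2.2² + 2.1²) ≈ 3.0 units.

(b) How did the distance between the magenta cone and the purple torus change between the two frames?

-3.8

Before: roughly 5.9 units apart; after: 2.1. That's 3.8 units closer together.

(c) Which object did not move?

the brown cone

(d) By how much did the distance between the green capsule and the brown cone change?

-1.1

They were about 2.5 units apart before and 1.4 after — 1.1 units closer together.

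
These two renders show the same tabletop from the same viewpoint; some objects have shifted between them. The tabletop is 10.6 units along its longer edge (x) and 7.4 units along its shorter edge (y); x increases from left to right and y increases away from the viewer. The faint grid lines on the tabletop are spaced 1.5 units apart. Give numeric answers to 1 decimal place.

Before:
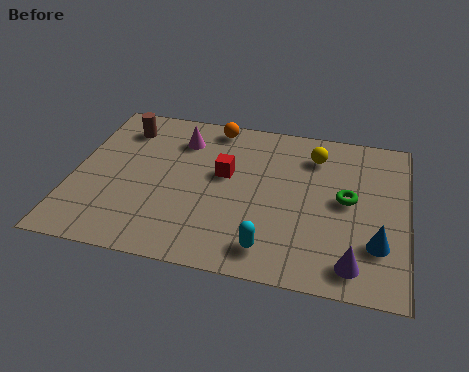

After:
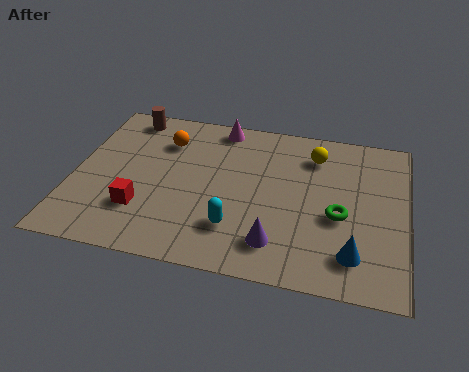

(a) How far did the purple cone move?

2.4

From (9.0, 1.1) to (6.6, 1.5), the purple cone covered √(2.4² + 0.4²) ≈ 2.4 units.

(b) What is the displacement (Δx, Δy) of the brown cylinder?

(0.1, 0.6)

From the two frames, the brown cylinder sits at roughly (1.4, 5.9) before and (1.5, 6.5) after.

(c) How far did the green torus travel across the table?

0.8

From (8.7, 3.9) to (8.5, 3.1), the green torus covered √(0.2² + 0.8²) ≈ 0.8 units.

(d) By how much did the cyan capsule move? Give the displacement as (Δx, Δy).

(-1.1, 0.7)

The cyan capsule was at about (6.4, 1.2) and moved to about (5.3, 1.9).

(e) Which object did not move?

the yellow sphere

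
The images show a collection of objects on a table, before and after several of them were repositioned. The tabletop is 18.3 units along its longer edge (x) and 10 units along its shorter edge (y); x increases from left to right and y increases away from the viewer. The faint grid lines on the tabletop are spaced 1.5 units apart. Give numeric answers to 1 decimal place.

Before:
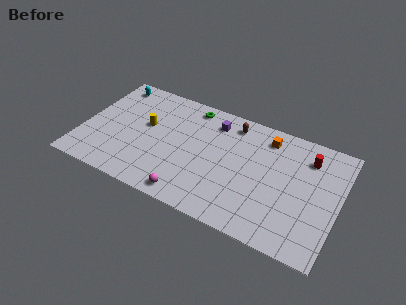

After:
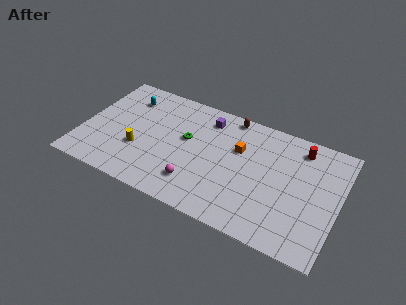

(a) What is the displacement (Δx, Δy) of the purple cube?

(-0.5, 0.1)

The purple cube started near (9.1, 8.1) and ended near (8.6, 8.2).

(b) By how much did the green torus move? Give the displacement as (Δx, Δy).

(0.1, -3.0)

From the two frames, the green torus sits at roughly (7.3, 8.8) before and (7.4, 5.8) after.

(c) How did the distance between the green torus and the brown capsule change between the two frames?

+1.2

Before: roughly 3.1 units apart; after: 4.3. That's 1.2 units further apart.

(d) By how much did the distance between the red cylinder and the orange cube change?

+1.6

Before: roughly 3.0 units apart; after: 4.6. That's 1.6 units further apart.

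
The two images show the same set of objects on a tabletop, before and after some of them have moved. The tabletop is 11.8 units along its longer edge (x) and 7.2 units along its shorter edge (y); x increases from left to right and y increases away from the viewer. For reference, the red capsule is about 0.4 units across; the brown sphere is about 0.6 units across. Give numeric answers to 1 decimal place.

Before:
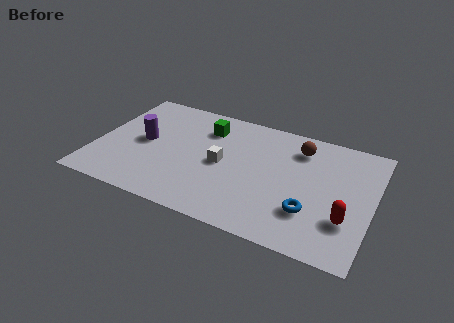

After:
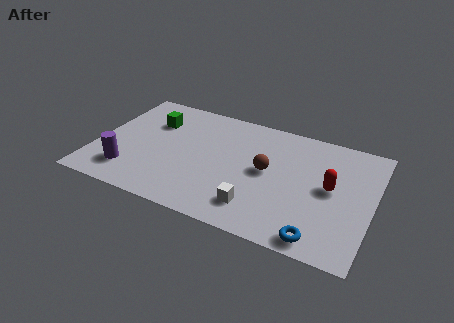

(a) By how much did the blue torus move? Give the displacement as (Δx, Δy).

(0.5, -1.3)

The blue torus started near (9.3, 2.1) and ended near (9.8, 0.8).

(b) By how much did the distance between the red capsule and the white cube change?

-1.9

They were about 5.6 units apart before and 3.7 after — 1.9 units closer together.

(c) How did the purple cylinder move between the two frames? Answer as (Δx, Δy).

(-0.4, -2.1)

The purple cylinder started near (2.0, 3.7) and ended near (1.6, 1.6).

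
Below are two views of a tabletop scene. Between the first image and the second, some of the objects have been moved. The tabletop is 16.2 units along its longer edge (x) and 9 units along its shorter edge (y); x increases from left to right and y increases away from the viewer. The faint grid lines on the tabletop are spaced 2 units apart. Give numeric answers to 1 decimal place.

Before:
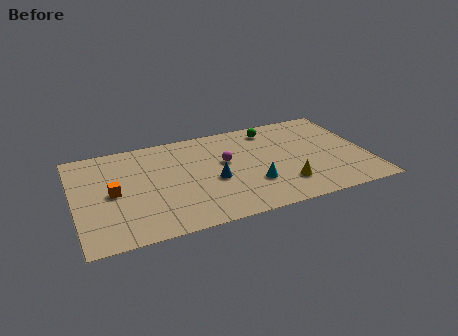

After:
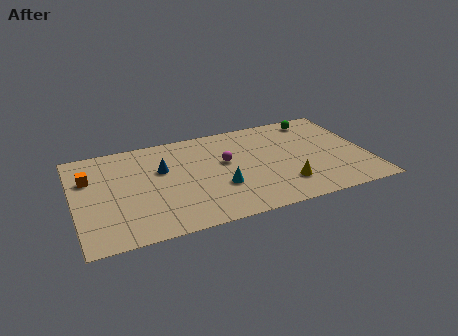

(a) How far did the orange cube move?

2.1

From (2.1, 4.4) to (0.9, 6.1), the orange cube covered √(1.2² + 1.7²) ≈ 2.1 units.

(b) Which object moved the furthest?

the blue cone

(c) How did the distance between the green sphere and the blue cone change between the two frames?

+3.9

The distance was about 5.2 in the first image and 9.1 in the second, so they moved 3.9 units further apart.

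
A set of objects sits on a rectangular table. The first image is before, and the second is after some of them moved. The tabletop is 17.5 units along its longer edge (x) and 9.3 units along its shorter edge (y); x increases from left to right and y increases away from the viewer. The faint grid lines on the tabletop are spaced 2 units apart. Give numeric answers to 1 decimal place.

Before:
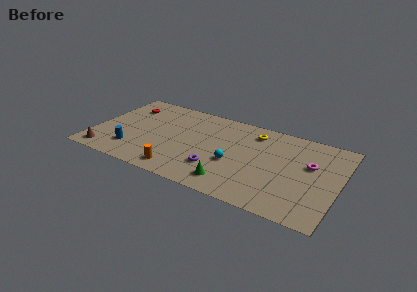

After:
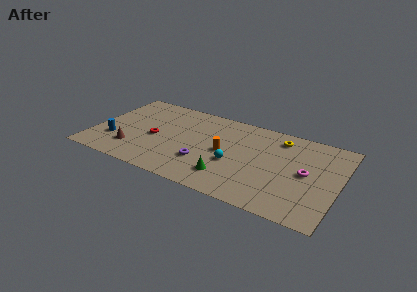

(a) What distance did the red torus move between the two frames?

3.8

From (1.9, 7.1) to (4.4, 4.2), the red torus covered √(2.5² + 2.9²) ≈ 3.8 units.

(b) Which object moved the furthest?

the orange cylinder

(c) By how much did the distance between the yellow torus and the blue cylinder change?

+2.6

Before: roughly 9.8 units apart; after: 12.4. That's 2.6 units further apart.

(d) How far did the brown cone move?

2.1

The brown cone moved from about (1.2, 1.2) to (3.0, 2.3), a distance of √(1.8² + 1.1²) ≈ 2.1.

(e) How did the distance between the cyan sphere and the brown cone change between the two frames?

-2.0

They were about 9.3 units apart before and 7.3 after — 2.0 units closer together.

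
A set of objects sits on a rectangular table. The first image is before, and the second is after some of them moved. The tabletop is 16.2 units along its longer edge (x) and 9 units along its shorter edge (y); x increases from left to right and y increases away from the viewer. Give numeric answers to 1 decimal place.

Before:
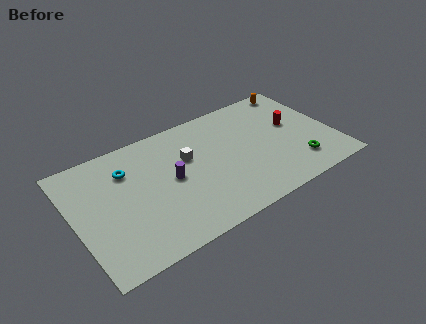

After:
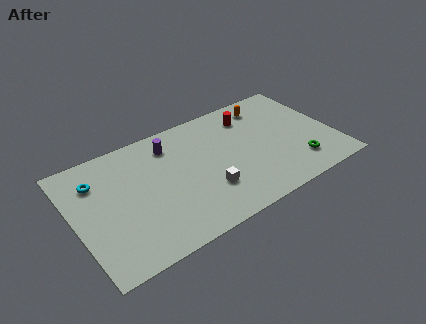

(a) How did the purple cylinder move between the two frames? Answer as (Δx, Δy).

(0.3, 2.6)

The purple cylinder started near (6.0, 4.6) and ended near (6.3, 7.2).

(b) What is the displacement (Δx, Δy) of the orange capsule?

(-2.1, -0.6)

From the two frames, the orange capsule sits at roughly (14.7, 8.1) before and (12.6, 7.5) after.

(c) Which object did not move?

the green torus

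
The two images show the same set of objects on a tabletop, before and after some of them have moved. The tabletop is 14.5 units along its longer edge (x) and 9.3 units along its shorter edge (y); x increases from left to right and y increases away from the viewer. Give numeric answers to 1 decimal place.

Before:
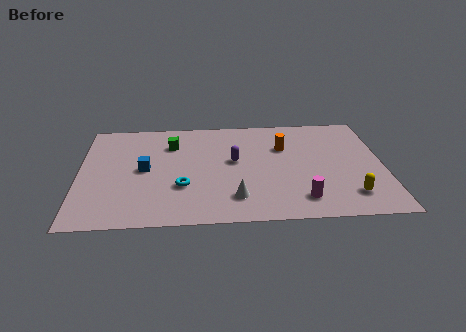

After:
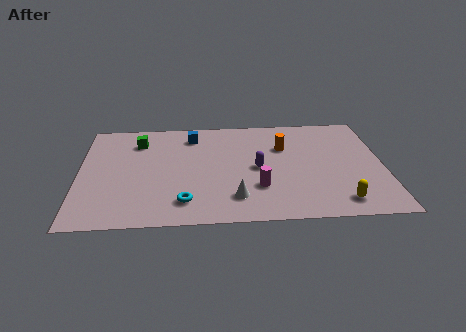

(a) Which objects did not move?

the orange cylinder and the white cone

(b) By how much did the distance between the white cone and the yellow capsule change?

-0.5

They were about 5.4 units apart before and 4.9 after — 0.5 units closer together.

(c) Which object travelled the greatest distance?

the blue cube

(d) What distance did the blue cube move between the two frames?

3.7

From (3.1, 4.7) to (5.4, 7.6), the blue cube covered √(2.3² + 2.9²) ≈ 3.7 units.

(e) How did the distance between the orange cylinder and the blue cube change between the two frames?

-2.3

They were about 6.9 units apart before and 4.6 after — 2.3 units closer together.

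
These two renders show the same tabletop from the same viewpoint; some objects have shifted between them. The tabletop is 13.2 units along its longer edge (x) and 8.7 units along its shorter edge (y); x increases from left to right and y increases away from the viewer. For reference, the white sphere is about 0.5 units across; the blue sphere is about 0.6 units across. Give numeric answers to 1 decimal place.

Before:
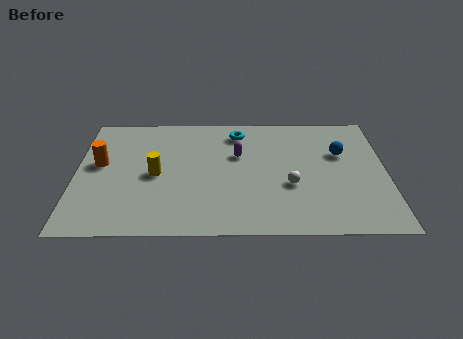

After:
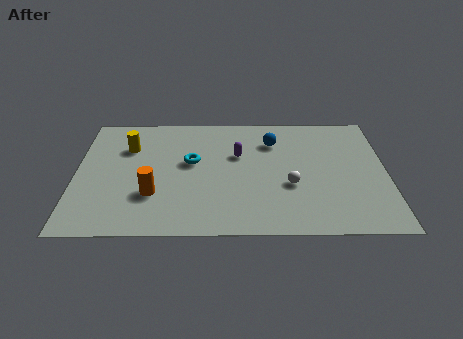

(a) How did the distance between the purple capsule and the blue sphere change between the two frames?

-2.6

The distance was about 4.4 in the first image and 1.8 in the second, so they moved 2.6 units closer together.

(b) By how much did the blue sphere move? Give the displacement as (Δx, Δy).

(-2.9, 0.9)

The blue sphere was at about (11.3, 5.6) and moved to about (8.4, 6.5).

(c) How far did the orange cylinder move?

3.2

From (1.0, 4.9) to (3.3, 2.7), the orange cylinder covered √(2.3² + 2.2²) ≈ 3.2 units.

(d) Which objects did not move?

the white sphere and the purple capsule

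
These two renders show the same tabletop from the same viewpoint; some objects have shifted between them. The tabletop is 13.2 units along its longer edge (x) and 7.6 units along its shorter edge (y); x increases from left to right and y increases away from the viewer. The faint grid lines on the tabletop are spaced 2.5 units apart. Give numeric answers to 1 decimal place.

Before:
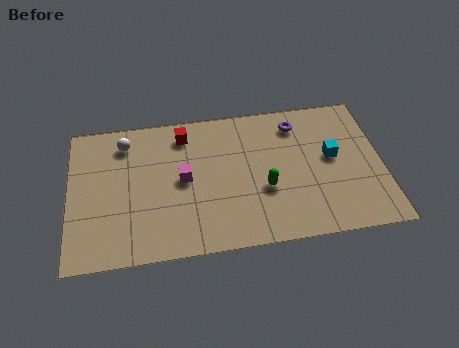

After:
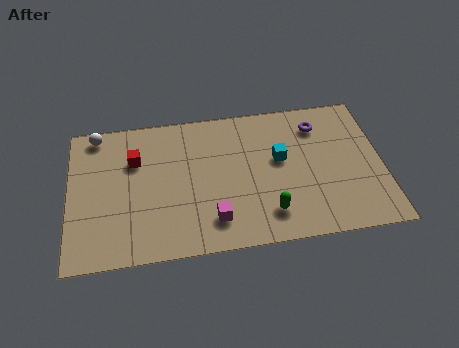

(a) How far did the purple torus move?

0.9

The purple torus was near (9.7, 6.2) before and (10.6, 6.0) after, so it travelled √(0.9² + 0.2²) ≈ 0.9 units.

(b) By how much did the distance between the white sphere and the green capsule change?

+2.1

Before: roughly 6.7 units apart; after: 8.8. That's 2.1 units further apart.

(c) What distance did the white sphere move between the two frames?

1.3

The white sphere was near (2.4, 6.2) before and (1.2, 6.8) after, so it travelled √(1.2² + 0.6²) ≈ 1.3 units.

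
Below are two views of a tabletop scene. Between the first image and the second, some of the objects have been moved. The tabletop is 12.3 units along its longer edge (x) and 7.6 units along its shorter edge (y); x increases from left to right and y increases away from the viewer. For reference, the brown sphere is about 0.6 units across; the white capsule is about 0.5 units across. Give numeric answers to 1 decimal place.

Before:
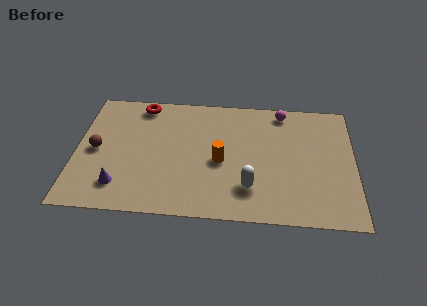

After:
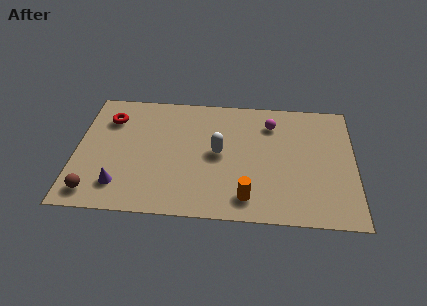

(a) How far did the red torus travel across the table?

1.7

From (2.8, 6.7) to (1.4, 5.7), the red torus covered √(1.4² + 1.0²) ≈ 1.7 units.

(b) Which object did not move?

the purple cone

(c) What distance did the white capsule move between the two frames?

2.4

The white capsule moved from about (7.7, 1.9) to (6.3, 3.9), a distance of √(1.4² + 2.0²) ≈ 2.4.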